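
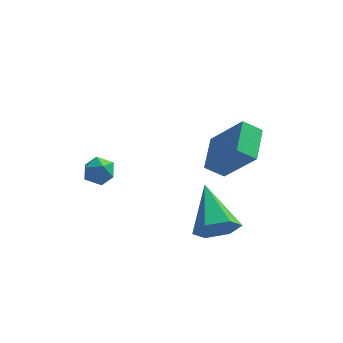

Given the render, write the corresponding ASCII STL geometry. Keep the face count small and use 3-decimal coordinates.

solid 
facet normal -0.825 0.229 -0.517
outer loop
vertex -3.952 -2.099 1.872
vertex -4.248 -2.661 2.095
vertex -4.307 -2.089 2.443
endloop
endfacet
facet normal -0.479 0.820 -0.312
outer loop
vertex -3.952 -2.099 1.872
vertex -4.307 -2.089 2.443
vertex -3.721 -1.761 2.406
endloop
endfacet
facet normal 0.183 0.793 -0.581
outer loop
vertex -3.952 -2.099 1.872
vertex -3.721 -1.761 2.406
vertex -3.299 -2.131 2.034
endloop
endfacet
facet normal 0.245 0.185 -0.952
outer loop
vertex -3.952 -2.099 1.872
vertex -3.299 -2.131 2.034
vertex -3.625 -2.687 1.842
endloop
endfacet
facet normal -0.377 -0.163 -0.912
outer loop
vertex -3.952 -2.099 1.872
vertex -3.625 -2.687 1.842
vertex -4.248 -2.661 2.095
endloop
endfacet
facet normal -0.429 0.811 0.398
outer loop
vertex -3.721 -1.761 2.406
vertex -4.307 -2.089 2.443
vertex -3.875 -2.113 2.958
endloop
endfacet
facet normal -0.987 -0.143 0.067
outer loop
vertex -4.307 -2.089 2.443
vertex -4.248 -2.661 2.095
vertex -4.201 -2.669 2.766
endloop
endfacet
facet normal -0.264 -0.778 -0.570
outer loop
vertex -4.248 -2.661 2.095
vertex -3.625 -2.687 1.842
vertex -3.779 -3.039 2.394
endloop
endfacet
facet normal 0.743 -0.217 -0.633
outer loop
vertex -3.625 -2.687 1.842
vertex -3.299 -2.131 2.034
vertex -3.193 -2.711 2.357
endloop
endfacet
facet normal 0.641 0.767 -0.036
outer loop
vertex -3.299 -2.131 2.034
vertex -3.721 -1.761 2.406
vertex -3.252 -2.139 2.705
endloop
endfacet
facet normal -0.245 -0.185 0.952
outer loop
vertex -3.548 -2.701 2.928
vertex -3.875 -2.113 2.958
vertex -4.201 -2.669 2.766
endloop
endfacet
facet normal -0.183 -0.793 0.581
outer loop
vertex -3.548 -2.701 2.928
vertex -4.201 -2.669 2.766
vertex -3.779 -3.039 2.394
endloop
endfacet
facet normal 0.479 -0.820 0.312
outer loop
vertex -3.548 -2.701 2.928
vertex -3.779 -3.039 2.394
vertex -3.193 -2.711 2.357
endloop
endfacet
facet normal 0.825 -0.229 0.517
outer loop
vertex -3.548 -2.701 2.928
vertex -3.193 -2.711 2.357
vertex -3.252 -2.139 2.705
endloop
endfacet
facet normal 0.377 0.163 0.912
outer loop
vertex -3.548 -2.701 2.928
vertex -3.252 -2.139 2.705
vertex -3.875 -2.113 2.958
endloop
endfacet
facet normal -0.743 0.217 0.633
outer loop
vertex -4.201 -2.669 2.766
vertex -3.875 -2.113 2.958
vertex -4.307 -2.089 2.443
endloop
endfacet
facet normal -0.641 -0.767 0.036
outer loop
vertex -3.779 -3.039 2.394
vertex -4.201 -2.669 2.766
vertex -4.248 -2.661 2.095
endloop
endfacet
facet normal 0.429 -0.811 -0.398
outer loop
vertex -3.193 -2.711 2.357
vertex -3.779 -3.039 2.394
vertex -3.625 -2.687 1.842
endloop
endfacet
facet normal 0.987 0.143 -0.067
outer loop
vertex -3.252 -2.139 2.705
vertex -3.193 -2.711 2.357
vertex -3.299 -2.131 2.034
endloop
endfacet
facet normal 0.264 0.778 0.570
outer loop
vertex -3.875 -2.113 2.958
vertex -3.252 -2.139 2.705
vertex -3.721 -1.761 2.406
endloop
endfacet
facet normal 0.293 -0.836 -0.464
outer loop
vertex 0.991 -1.825 -1.329
vertex 0.57 -2.341 -0.666
vertex 0.093 -2.082 -1.434
endloop
endfacet
facet normal -0.134 0.739 -0.661
outer loop
vertex 0.991 -1.825 -1.329
vertex 0.093 -2.082 -1.434
vertex -0.07 -0.519 0.346
endloop
endfacet
facet normal 0.293 -0.836 -0.464
outer loop
vertex 0.093 -2.082 -1.434
vertex 0.57 -2.341 -0.666
vertex -0.328 -2.598 -0.77
endloop
endfacet
facet normal -0.894 0.293 -0.339
outer loop
vertex 0.093 -2.082 -1.434
vertex -0.328 -2.598 -0.77
vertex -0.07 -0.519 0.346
endloop
endfacet
facet normal 0.293 -0.836 -0.464
outer loop
vertex -0.328 -2.598 -0.77
vertex 0.57 -2.341 -0.666
vertex 0.148 -2.857 -0.003
endloop
endfacet
facet normal -0.862 -0.153 0.483
outer loop
vertex -0.328 -2.598 -0.77
vertex 0.148 -2.857 -0.003
vertex -0.07 -0.519 0.346
endloop
endfacet
facet normal 0.293 -0.836 -0.464
outer loop
vertex 0.148 -2.857 -0.003
vertex 0.57 -2.341 -0.666
vertex 1.046 -2.6 0.102
endloop
endfacet
facet normal -0.071 -0.154 0.986
outer loop
vertex 0.148 -2.857 -0.003
vertex 1.046 -2.6 0.102
vertex -0.07 -0.519 0.346
endloop
endfacet
facet normal 0.293 -0.836 -0.464
outer loop
vertex 1.046 -2.6 0.102
vertex 0.57 -2.341 -0.666
vertex 1.468 -2.084 -0.561
endloop
endfacet
facet normal 0.688 0.291 0.665
outer loop
vertex 1.046 -2.6 0.102
vertex 1.468 -2.084 -0.561
vertex -0.07 -0.519 0.346
endloop
endfacet
facet normal 0.293 -0.836 -0.464
outer loop
vertex 1.468 -2.084 -0.561
vertex 0.57 -2.341 -0.666
vertex 0.991 -1.825 -1.329
endloop
endfacet
facet normal 0.656 0.737 -0.159
outer loop
vertex 1.468 -2.084 -0.561
vertex 0.991 -1.825 -1.329
vertex -0.07 -0.519 0.346
endloop
endfacet
facet normal -0.802 -0.119 0.586
outer loop
vertex 1.0 1.022 1.214
vertex 1.108 2.591 1.68
vertex -0.278 1.595 -0.418
endloop
endfacet
facet normal -0.066 -0.956 -0.284
outer loop
vertex 0.492 1.709 -0.98
vertex 1.0 1.022 1.214
vertex -0.278 1.595 -0.418
endloop
endfacet
facet normal -0.802 -0.118 0.586
outer loop
vertex -0.278 1.595 -0.418
vertex 1.108 2.591 1.68
vertex -0.169 3.164 0.048
endloop
endfacet
facet normal -0.594 0.267 -0.759
outer loop
vertex -0.169 3.164 0.048
vertex 0.492 1.709 -0.98
vertex -0.278 1.595 -0.418
endloop
endfacet
facet normal 0.594 -0.266 0.759
outer loop
vertex 1.0 1.022 1.214
vertex 1.878 2.705 1.118
vertex 1.108 2.591 1.68
endloop
endfacet
facet normal -0.066 -0.956 -0.284
outer loop
vertex 1.769 1.136 0.652
vertex 1.0 1.022 1.214
vertex 0.492 1.709 -0.98
endloop
endfacet
facet normal 0.594 -0.267 0.759
outer loop
vertex 1.769 1.136 0.652
vertex 1.878 2.705 1.118
vertex 1.0 1.022 1.214
endloop
endfacet
facet normal 0.066 0.956 0.284
outer loop
vertex 1.108 2.591 1.68
vertex 1.878 2.705 1.118
vertex -0.169 3.164 0.048
endloop
endfacet
facet normal -0.594 0.266 -0.759
outer loop
vertex 0.6 3.278 -0.514
vertex 0.492 1.709 -0.98
vertex -0.169 3.164 0.048
endloop
endfacet
facet normal 0.066 0.956 0.284
outer loop
vertex -0.169 3.164 0.048
vertex 1.878 2.705 1.118
vertex 0.6 3.278 -0.514
endloop
endfacet
facet normal 0.802 0.119 -0.586
outer loop
vertex 0.6 3.278 -0.514
vertex 1.769 1.136 0.652
vertex 0.492 1.709 -0.98
endloop
endfacet
facet normal 0.802 0.118 -0.586
outer loop
vertex 1.878 2.705 1.118
vertex 1.769 1.136 0.652
vertex 0.6 3.278 -0.514
endloop
endfacet

endsolid


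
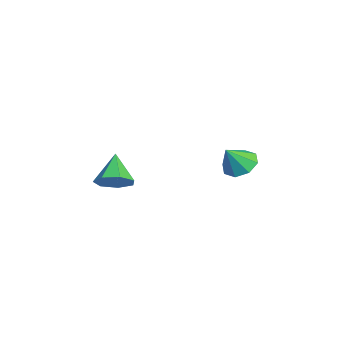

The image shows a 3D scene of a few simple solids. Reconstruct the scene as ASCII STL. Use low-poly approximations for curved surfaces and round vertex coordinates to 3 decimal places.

solid 
facet normal -0.349 0.497 -0.795
outer loop
vertex 1.011 2.301 0.565
vertex 0.574 1.623 0.333
vertex 0.42 2.291 0.818
endloop
endfacet
facet normal 0.336 0.491 0.804
outer loop
vertex 1.011 2.301 0.565
vertex 0.42 2.291 0.818
vertex 1.026 0.977 1.367
endloop
endfacet
facet normal -0.347 0.497 -0.795
outer loop
vertex 0.42 2.291 0.818
vertex 0.574 1.623 0.333
vertex -0.081 1.89 0.786
endloop
endfacet
facet normal -0.270 0.263 0.926
outer loop
vertex 0.42 2.291 0.818
vertex -0.081 1.89 0.786
vertex 1.026 0.977 1.367
endloop
endfacet
facet normal -0.348 0.496 -0.795
outer loop
vertex -0.081 1.89 0.786
vertex 0.574 1.623 0.333
vertex -0.198 1.332 0.489
endloop
endfacet
facet normal -0.612 -0.268 0.744
outer loop
vertex -0.081 1.89 0.786
vertex -0.198 1.332 0.489
vertex 1.026 0.977 1.367
endloop
endfacet
facet normal -0.348 0.496 -0.796
outer loop
vertex -0.198 1.332 0.489
vertex 0.574 1.623 0.333
vertex 0.136 0.944 0.101
endloop
endfacet
facet normal -0.492 -0.790 0.366
outer loop
vertex -0.198 1.332 0.489
vertex 0.136 0.944 0.101
vertex 1.026 0.977 1.367
endloop
endfacet
facet normal -0.348 0.496 -0.795
outer loop
vertex 0.136 0.944 0.101
vertex 0.574 1.623 0.333
vertex 0.728 0.954 -0.152
endloop
endfacet
facet normal 0.022 -1.000 0.011
outer loop
vertex 0.136 0.944 0.101
vertex 0.728 0.954 -0.152
vertex 1.026 0.977 1.367
endloop
endfacet
facet normal -0.347 0.497 -0.795
outer loop
vertex 0.728 0.954 -0.152
vertex 0.574 1.623 0.333
vertex 1.229 1.355 -0.12
endloop
endfacet
facet normal 0.625 -0.772 -0.111
outer loop
vertex 0.728 0.954 -0.152
vertex 1.229 1.355 -0.12
vertex 1.026 0.977 1.367
endloop
endfacet
facet normal -0.347 0.496 -0.796
outer loop
vertex 1.229 1.355 -0.12
vertex 0.574 1.623 0.333
vertex 1.346 1.913 0.177
endloop
endfacet
facet normal 0.968 -0.241 0.071
outer loop
vertex 1.229 1.355 -0.12
vertex 1.346 1.913 0.177
vertex 1.026 0.977 1.367
endloop
endfacet
facet normal -0.347 0.496 -0.796
outer loop
vertex 1.346 1.913 0.177
vertex 0.574 1.623 0.333
vertex 1.011 2.301 0.565
endloop
endfacet
facet normal 0.847 0.282 0.450
outer loop
vertex 1.346 1.913 0.177
vertex 1.011 2.301 0.565
vertex 1.026 0.977 1.367
endloop
endfacet
facet normal 0.709 -0.062 -0.703
outer loop
vertex 3.24 -4.121 1.032
vertex 2.786 -3.608 0.529
vertex 3.375 -3.399 1.105
endloop
endfacet
facet normal 0.294 -0.150 0.944
outer loop
vertex 3.24 -4.121 1.032
vertex 3.375 -3.399 1.105
vertex 1.694 -3.512 1.611
endloop
endfacet
facet normal 0.709 -0.063 -0.702
outer loop
vertex 3.375 -3.399 1.105
vertex 2.786 -3.608 0.529
vertex 3.067 -2.835 0.743
endloop
endfacet
facet normal 0.193 0.602 0.775
outer loop
vertex 3.375 -3.399 1.105
vertex 3.067 -2.835 0.743
vertex 1.694 -3.512 1.611
endloop
endfacet
facet normal 0.708 -0.063 -0.703
outer loop
vertex 3.067 -2.835 0.743
vertex 2.786 -3.608 0.529
vertex 2.547 -2.853 0.221
endloop
endfacet
facet normal -0.291 0.921 0.258
outer loop
vertex 3.067 -2.835 0.743
vertex 2.547 -2.853 0.221
vertex 1.694 -3.512 1.611
endloop
endfacet
facet normal 0.709 -0.062 -0.703
outer loop
vertex 2.547 -2.853 0.221
vertex 2.786 -3.608 0.529
vertex 2.207 -3.44 -0.07
endloop
endfacet
facet normal -0.794 0.568 -0.218
outer loop
vertex 2.547 -2.853 0.221
vertex 2.207 -3.44 -0.07
vertex 1.694 -3.512 1.611
endloop
endfacet
facet normal 0.709 -0.062 -0.703
outer loop
vertex 2.207 -3.44 -0.07
vertex 2.786 -3.608 0.529
vertex 2.303 -4.153 0.09
endloop
endfacet
facet normal -0.936 -0.192 -0.294
outer loop
vertex 2.207 -3.44 -0.07
vertex 2.303 -4.153 0.09
vertex 1.694 -3.512 1.611
endloop
endfacet
facet normal 0.709 -0.063 -0.702
outer loop
vertex 2.303 -4.153 0.09
vertex 2.786 -3.608 0.529
vertex 2.762 -4.456 0.581
endloop
endfacet
facet normal -0.612 -0.786 0.087
outer loop
vertex 2.303 -4.153 0.09
vertex 2.762 -4.456 0.581
vertex 1.694 -3.512 1.611
endloop
endfacet
facet normal 0.708 -0.063 -0.703
outer loop
vertex 2.762 -4.456 0.581
vertex 2.786 -3.608 0.529
vertex 3.24 -4.121 1.032
endloop
endfacet
facet normal -0.064 -0.768 0.638
outer loop
vertex 2.762 -4.456 0.581
vertex 3.24 -4.121 1.032
vertex 1.694 -3.512 1.611
endloop
endfacet

endsolid


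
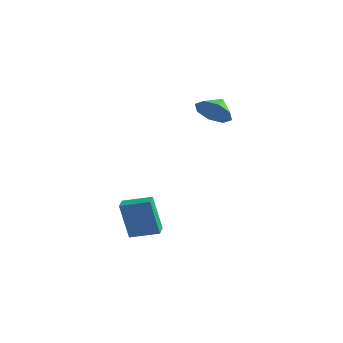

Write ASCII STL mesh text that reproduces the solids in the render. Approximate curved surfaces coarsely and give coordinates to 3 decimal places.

solid 
facet normal 0.359 -0.803 -0.475
outer loop
vertex -1.912 2.502 3.785
vertex -2.567 2.696 2.962
vertex -1.571 2.988 3.221
endloop
endfacet
facet normal 0.392 0.566 0.725
outer loop
vertex -1.912 2.502 3.785
vertex -1.571 2.988 3.221
vertex -2.973 3.604 3.498
endloop
endfacet
facet normal 0.359 -0.803 -0.475
outer loop
vertex -1.571 2.988 3.221
vertex -2.567 2.696 2.962
vertex -1.814 3.303 2.505
endloop
endfacet
facet normal 0.430 0.871 0.237
outer loop
vertex -1.571 2.988 3.221
vertex -1.814 3.303 2.505
vertex -2.973 3.604 3.498
endloop
endfacet
facet normal 0.360 -0.803 -0.475
outer loop
vertex -1.814 3.303 2.505
vertex -2.567 2.696 2.962
vertex -2.498 3.262 2.056
endloop
endfacet
facet normal 0.077 0.976 -0.206
outer loop
vertex -1.814 3.303 2.505
vertex -2.498 3.262 2.056
vertex -2.973 3.604 3.498
endloop
endfacet
facet normal 0.359 -0.804 -0.475
outer loop
vertex -2.498 3.262 2.056
vertex -2.567 2.696 2.962
vertex -3.222 2.89 2.138
endloop
endfacet
facet normal -0.460 0.818 -0.345
outer loop
vertex -2.498 3.262 2.056
vertex -3.222 2.89 2.138
vertex -2.973 3.604 3.498
endloop
endfacet
facet normal 0.359 -0.803 -0.475
outer loop
vertex -3.222 2.89 2.138
vertex -2.567 2.696 2.962
vertex -3.563 2.404 2.702
endloop
endfacet
facet normal -0.865 0.491 -0.100
outer loop
vertex -3.222 2.89 2.138
vertex -3.563 2.404 2.702
vertex -2.973 3.604 3.498
endloop
endfacet
facet normal 0.359 -0.803 -0.475
outer loop
vertex -3.563 2.404 2.702
vertex -2.567 2.696 2.962
vertex -3.321 2.089 3.418
endloop
endfacet
facet normal -0.903 0.187 0.387
outer loop
vertex -3.563 2.404 2.702
vertex -3.321 2.089 3.418
vertex -2.973 3.604 3.498
endloop
endfacet
facet normal 0.360 -0.803 -0.475
outer loop
vertex -3.321 2.089 3.418
vertex -2.567 2.696 2.962
vertex -2.637 2.13 3.867
endloop
endfacet
facet normal -0.550 0.083 0.831
outer loop
vertex -3.321 2.089 3.418
vertex -2.637 2.13 3.867
vertex -2.973 3.604 3.498
endloop
endfacet
facet normal 0.359 -0.804 -0.475
outer loop
vertex -2.637 2.13 3.867
vertex -2.567 2.696 2.962
vertex -1.912 2.502 3.785
endloop
endfacet
facet normal -0.013 0.240 0.971
outer loop
vertex -2.637 2.13 3.867
vertex -1.912 2.502 3.785
vertex -2.973 3.604 3.498
endloop
endfacet
facet normal -0.714 0.694 -0.092
outer loop
vertex -3.772 -2.155 -2.514
vertex -2.709 -1.01 -2.128
vertex -3.265 -1.913 -4.631
endloop
endfacet
facet normal -0.661 -0.711 -0.240
outer loop
vertex -2.651 -2.51 -4.552
vertex -3.772 -2.155 -2.514
vertex -3.265 -1.913 -4.631
endloop
endfacet
facet normal -0.714 0.694 -0.092
outer loop
vertex -3.265 -1.913 -4.631
vertex -2.709 -1.01 -2.128
vertex -2.202 -0.768 -4.245
endloop
endfacet
facet normal 0.232 0.111 -0.966
outer loop
vertex -2.202 -0.768 -4.245
vertex -2.651 -2.51 -4.552
vertex -3.265 -1.913 -4.631
endloop
endfacet
facet normal -0.232 -0.111 0.966
outer loop
vertex -3.772 -2.155 -2.514
vertex -2.095 -1.607 -2.049
vertex -2.709 -1.01 -2.128
endloop
endfacet
facet normal -0.661 -0.711 -0.240
outer loop
vertex -3.158 -2.752 -2.435
vertex -3.772 -2.155 -2.514
vertex -2.651 -2.51 -4.552
endloop
endfacet
facet normal -0.232 -0.111 0.966
outer loop
vertex -3.158 -2.752 -2.435
vertex -2.095 -1.607 -2.049
vertex -3.772 -2.155 -2.514
endloop
endfacet
facet normal 0.661 0.711 0.240
outer loop
vertex -2.709 -1.01 -2.128
vertex -2.095 -1.607 -2.049
vertex -2.202 -0.768 -4.245
endloop
endfacet
facet normal 0.232 0.111 -0.966
outer loop
vertex -1.588 -1.365 -4.166
vertex -2.651 -2.51 -4.552
vertex -2.202 -0.768 -4.245
endloop
endfacet
facet normal 0.661 0.711 0.240
outer loop
vertex -2.202 -0.768 -4.245
vertex -2.095 -1.607 -2.049
vertex -1.588 -1.365 -4.166
endloop
endfacet
facet normal 0.714 -0.694 0.092
outer loop
vertex -1.588 -1.365 -4.166
vertex -3.158 -2.752 -2.435
vertex -2.651 -2.51 -4.552
endloop
endfacet
facet normal 0.714 -0.694 0.092
outer loop
vertex -2.095 -1.607 -2.049
vertex -3.158 -2.752 -2.435
vertex -1.588 -1.365 -4.166
endloop
endfacet

endsolid


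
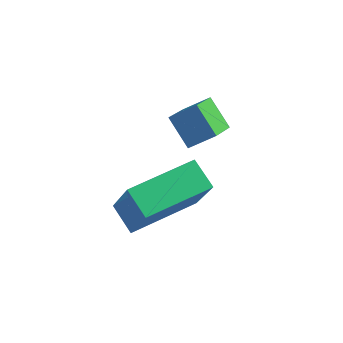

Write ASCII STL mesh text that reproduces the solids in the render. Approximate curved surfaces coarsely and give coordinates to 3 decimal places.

solid 
facet normal -0.526 -0.846 -0.086
outer loop
vertex 2.238 -4.301 2.694
vertex 1.483 -3.883 3.199
vertex 1.421 -3.611 0.899
endloop
endfacet
facet normal 0.755 -0.419 -0.505
outer loop
vertex 2.537 -1.817 1.081
vertex 2.238 -4.301 2.694
vertex 1.421 -3.611 0.899
endloop
endfacet
facet normal -0.527 -0.846 -0.086
outer loop
vertex 1.421 -3.611 0.899
vertex 1.483 -3.883 3.199
vertex 0.666 -3.192 1.403
endloop
endfacet
facet normal -0.390 0.330 -0.859
outer loop
vertex 0.666 -3.192 1.403
vertex 2.537 -1.817 1.081
vertex 1.421 -3.611 0.899
endloop
endfacet
facet normal 0.391 -0.331 0.859
outer loop
vertex 2.238 -4.301 2.694
vertex 2.599 -2.089 3.381
vertex 1.483 -3.883 3.199
endloop
endfacet
facet normal 0.755 -0.419 -0.505
outer loop
vertex 3.354 -2.508 2.877
vertex 2.238 -4.301 2.694
vertex 2.537 -1.817 1.081
endloop
endfacet
facet normal 0.390 -0.331 0.859
outer loop
vertex 3.354 -2.508 2.877
vertex 2.599 -2.089 3.381
vertex 2.238 -4.301 2.694
endloop
endfacet
facet normal -0.755 0.419 0.505
outer loop
vertex 1.483 -3.883 3.199
vertex 2.599 -2.089 3.381
vertex 0.666 -3.192 1.403
endloop
endfacet
facet normal -0.391 0.331 -0.859
outer loop
vertex 1.782 -1.399 1.586
vertex 2.537 -1.817 1.081
vertex 0.666 -3.192 1.403
endloop
endfacet
facet normal -0.755 0.419 0.505
outer loop
vertex 0.666 -3.192 1.403
vertex 2.599 -2.089 3.381
vertex 1.782 -1.399 1.586
endloop
endfacet
facet normal 0.526 0.846 0.086
outer loop
vertex 1.782 -1.399 1.586
vertex 3.354 -2.508 2.877
vertex 2.537 -1.817 1.081
endloop
endfacet
facet normal 0.527 0.846 0.086
outer loop
vertex 2.599 -2.089 3.381
vertex 3.354 -2.508 2.877
vertex 1.782 -1.399 1.586
endloop
endfacet
facet normal -0.723 -0.410 -0.557
outer loop
vertex 1.412 -1.262 4.017
vertex 1.295 -0.111 3.321
vertex 2.18 -1.626 3.288
endloop
endfacet
facet normal 0.086 -0.852 0.516
outer loop
vertex 2.845 -1.249 3.799
vertex 1.412 -1.262 4.017
vertex 2.18 -1.626 3.288
endloop
endfacet
facet normal -0.723 -0.410 -0.556
outer loop
vertex 2.18 -1.626 3.288
vertex 1.295 -0.111 3.321
vertex 2.063 -0.475 2.591
endloop
endfacet
facet normal 0.685 -0.325 -0.652
outer loop
vertex 2.063 -0.475 2.591
vertex 2.845 -1.249 3.799
vertex 2.18 -1.626 3.288
endloop
endfacet
facet normal -0.685 0.325 0.652
outer loop
vertex 1.412 -1.262 4.017
vertex 1.96 0.266 3.832
vertex 1.295 -0.111 3.321
endloop
endfacet
facet normal 0.086 -0.852 0.516
outer loop
vertex 2.077 -0.885 4.529
vertex 1.412 -1.262 4.017
vertex 2.845 -1.249 3.799
endloop
endfacet
facet normal -0.686 0.325 0.651
outer loop
vertex 2.077 -0.885 4.529
vertex 1.96 0.266 3.832
vertex 1.412 -1.262 4.017
endloop
endfacet
facet normal -0.087 0.852 -0.516
outer loop
vertex 1.295 -0.111 3.321
vertex 1.96 0.266 3.832
vertex 2.063 -0.475 2.591
endloop
endfacet
facet normal 0.686 -0.324 -0.652
outer loop
vertex 2.728 -0.098 3.103
vertex 2.845 -1.249 3.799
vertex 2.063 -0.475 2.591
endloop
endfacet
facet normal -0.086 0.852 -0.516
outer loop
vertex 2.063 -0.475 2.591
vertex 1.96 0.266 3.832
vertex 2.728 -0.098 3.103
endloop
endfacet
facet normal 0.723 0.410 0.556
outer loop
vertex 2.728 -0.098 3.103
vertex 2.077 -0.885 4.529
vertex 2.845 -1.249 3.799
endloop
endfacet
facet normal 0.723 0.410 0.556
outer loop
vertex 1.96 0.266 3.832
vertex 2.077 -0.885 4.529
vertex 2.728 -0.098 3.103
endloop
endfacet

endsolid


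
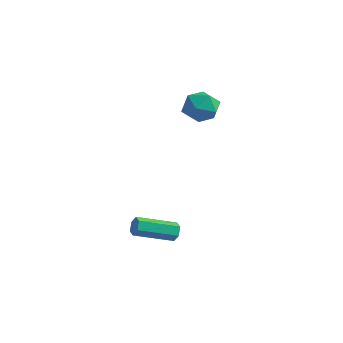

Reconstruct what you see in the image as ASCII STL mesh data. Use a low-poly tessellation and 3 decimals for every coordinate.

solid 
facet normal -0.750 0.023 0.662
outer loop
vertex 0.692 2.494 2.276
vertex 1.258 2.04 2.933
vertex 1.248 3.017 2.888
endloop
endfacet
facet normal -0.785 0.580 0.217
outer loop
vertex 0.692 2.494 2.276
vertex 1.248 3.017 2.888
vertex 1.179 3.276 1.948
endloop
endfacet
facet normal -0.831 0.329 -0.449
outer loop
vertex 0.692 2.494 2.276
vertex 1.179 3.276 1.948
vertex 1.146 2.459 1.411
endloop
endfacet
facet normal -0.824 -0.385 -0.417
outer loop
vertex 0.692 2.494 2.276
vertex 1.146 2.459 1.411
vertex 1.195 1.695 2.02
endloop
endfacet
facet normal -0.773 -0.573 0.270
outer loop
vertex 0.692 2.494 2.276
vertex 1.195 1.695 2.02
vertex 1.258 2.04 2.933
endloop
endfacet
facet normal -0.174 0.946 0.273
outer loop
vertex 1.179 3.276 1.948
vertex 1.248 3.017 2.888
vertex 2.045 3.305 2.4
endloop
endfacet
facet normal -0.117 0.045 0.992
outer loop
vertex 1.248 3.017 2.888
vertex 1.258 2.04 2.933
vertex 2.094 2.541 3.009
endloop
endfacet
facet normal -0.156 -0.920 0.359
outer loop
vertex 1.258 2.04 2.933
vertex 1.195 1.695 2.02
vertex 2.061 1.724 2.472
endloop
endfacet
facet normal -0.238 -0.615 -0.752
outer loop
vertex 1.195 1.695 2.02
vertex 1.146 2.459 1.411
vertex 1.992 1.983 1.532
endloop
endfacet
facet normal -0.250 0.539 -0.804
outer loop
vertex 1.146 2.459 1.411
vertex 1.179 3.276 1.948
vertex 1.982 2.96 1.487
endloop
endfacet
facet normal 0.824 0.385 0.417
outer loop
vertex 2.548 2.506 2.144
vertex 2.045 3.305 2.4
vertex 2.094 2.541 3.009
endloop
endfacet
facet normal 0.831 -0.329 0.449
outer loop
vertex 2.548 2.506 2.144
vertex 2.094 2.541 3.009
vertex 2.061 1.724 2.472
endloop
endfacet
facet normal 0.785 -0.580 -0.217
outer loop
vertex 2.548 2.506 2.144
vertex 2.061 1.724 2.472
vertex 1.992 1.983 1.532
endloop
endfacet
facet normal 0.750 -0.023 -0.662
outer loop
vertex 2.548 2.506 2.144
vertex 1.992 1.983 1.532
vertex 1.982 2.96 1.487
endloop
endfacet
facet normal 0.773 0.573 -0.270
outer loop
vertex 2.548 2.506 2.144
vertex 1.982 2.96 1.487
vertex 2.045 3.305 2.4
endloop
endfacet
facet normal 0.238 0.615 0.752
outer loop
vertex 2.094 2.541 3.009
vertex 2.045 3.305 2.4
vertex 1.248 3.017 2.888
endloop
endfacet
facet normal 0.250 -0.539 0.804
outer loop
vertex 2.061 1.724 2.472
vertex 2.094 2.541 3.009
vertex 1.258 2.04 2.933
endloop
endfacet
facet normal 0.174 -0.946 -0.273
outer loop
vertex 1.992 1.983 1.532
vertex 2.061 1.724 2.472
vertex 1.195 1.695 2.02
endloop
endfacet
facet normal 0.117 -0.045 -0.992
outer loop
vertex 1.982 2.96 1.487
vertex 1.992 1.983 1.532
vertex 1.146 2.459 1.411
endloop
endfacet
facet normal 0.156 0.920 -0.359
outer loop
vertex 2.045 3.305 2.4
vertex 1.982 2.96 1.487
vertex 1.179 3.276 1.948
endloop
endfacet
facet normal 0.472 0.826 -0.309
outer loop
vertex 3.459 -1.019 -4.329
vertex 3.306 -0.774 -3.908
vertex 3.749 -1.028 -3.91
endloop
endfacet
facet normal 0.673 -0.565 -0.478
outer loop
vertex 3.459 -1.019 -4.329
vertex 3.749 -1.028 -3.91
vertex 2.546 -2.611 -3.732
endloop
endfacet
facet normal 0.673 -0.565 -0.478
outer loop
vertex 2.546 -2.611 -3.732
vertex 3.749 -1.028 -3.91
vertex 2.836 -2.62 -3.313
endloop
endfacet
facet normal -0.473 -0.825 0.310
outer loop
vertex 2.546 -2.611 -3.732
vertex 2.836 -2.62 -3.313
vertex 2.394 -2.366 -3.312
endloop
endfacet
facet normal 0.472 0.825 -0.310
outer loop
vertex 3.749 -1.028 -3.91
vertex 3.306 -0.774 -3.908
vertex 3.597 -0.783 -3.489
endloop
endfacet
facet normal 0.829 -0.298 0.473
outer loop
vertex 3.749 -1.028 -3.91
vertex 3.597 -0.783 -3.489
vertex 2.836 -2.62 -3.313
endloop
endfacet
facet normal 0.829 -0.298 0.473
outer loop
vertex 2.836 -2.62 -3.313
vertex 3.597 -0.783 -3.489
vertex 2.684 -2.375 -2.892
endloop
endfacet
facet normal -0.473 -0.825 0.309
outer loop
vertex 2.836 -2.62 -3.313
vertex 2.684 -2.375 -2.892
vertex 2.394 -2.366 -3.312
endloop
endfacet
facet normal 0.472 0.825 -0.310
outer loop
vertex 3.597 -0.783 -3.489
vertex 3.306 -0.774 -3.908
vertex 3.154 -0.529 -3.488
endloop
endfacet
facet normal 0.155 0.267 0.951
outer loop
vertex 3.597 -0.783 -3.489
vertex 3.154 -0.529 -3.488
vertex 2.684 -2.375 -2.892
endloop
endfacet
facet normal 0.155 0.267 0.951
outer loop
vertex 2.684 -2.375 -2.892
vertex 3.154 -0.529 -3.488
vertex 2.241 -2.121 -2.891
endloop
endfacet
facet normal -0.473 -0.825 0.309
outer loop
vertex 2.684 -2.375 -2.892
vertex 2.241 -2.121 -2.891
vertex 2.394 -2.366 -3.312
endloop
endfacet
facet normal 0.473 0.825 -0.310
outer loop
vertex 3.154 -0.529 -3.488
vertex 3.306 -0.774 -3.908
vertex 2.864 -0.52 -3.907
endloop
endfacet
facet normal -0.673 0.565 0.478
outer loop
vertex 3.154 -0.529 -3.488
vertex 2.864 -0.52 -3.907
vertex 2.241 -2.121 -2.891
endloop
endfacet
facet normal -0.673 0.565 0.478
outer loop
vertex 2.241 -2.121 -2.891
vertex 2.864 -0.52 -3.907
vertex 1.951 -2.112 -3.31
endloop
endfacet
facet normal -0.472 -0.826 0.309
outer loop
vertex 2.241 -2.121 -2.891
vertex 1.951 -2.112 -3.31
vertex 2.394 -2.366 -3.312
endloop
endfacet
facet normal 0.473 0.825 -0.309
outer loop
vertex 2.864 -0.52 -3.907
vertex 3.306 -0.774 -3.908
vertex 3.016 -0.765 -4.328
endloop
endfacet
facet normal -0.829 0.298 -0.473
outer loop
vertex 2.864 -0.52 -3.907
vertex 3.016 -0.765 -4.328
vertex 1.951 -2.112 -3.31
endloop
endfacet
facet normal -0.829 0.298 -0.473
outer loop
vertex 1.951 -2.112 -3.31
vertex 3.016 -0.765 -4.328
vertex 2.103 -2.357 -3.731
endloop
endfacet
facet normal -0.472 -0.825 0.310
outer loop
vertex 1.951 -2.112 -3.31
vertex 2.103 -2.357 -3.731
vertex 2.394 -2.366 -3.312
endloop
endfacet
facet normal 0.473 0.825 -0.309
outer loop
vertex 3.016 -0.765 -4.328
vertex 3.306 -0.774 -3.908
vertex 3.459 -1.019 -4.329
endloop
endfacet
facet normal -0.155 -0.267 -0.951
outer loop
vertex 3.016 -0.765 -4.328
vertex 3.459 -1.019 -4.329
vertex 2.103 -2.357 -3.731
endloop
endfacet
facet normal -0.155 -0.267 -0.951
outer loop
vertex 2.103 -2.357 -3.731
vertex 3.459 -1.019 -4.329
vertex 2.546 -2.611 -3.732
endloop
endfacet
facet normal -0.472 -0.825 0.310
outer loop
vertex 2.103 -2.357 -3.731
vertex 2.546 -2.611 -3.732
vertex 2.394 -2.366 -3.312
endloop
endfacet

endsolid


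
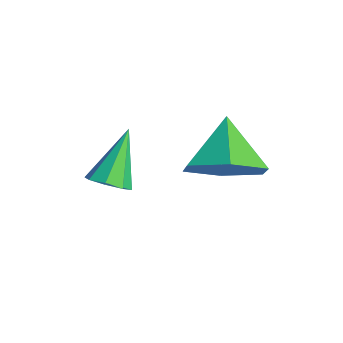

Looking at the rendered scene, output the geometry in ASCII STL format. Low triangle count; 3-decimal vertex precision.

solid 
facet normal 0.429 -0.516 -0.741
outer loop
vertex -1.18 -1.769 -3.907
vertex -1.551 -2.217 -3.81
vertex -1.559 -1.735 -4.15
endloop
endfacet
facet normal 0.179 0.974 -0.142
outer loop
vertex -1.18 -1.769 -3.907
vertex -1.559 -1.735 -4.15
vertex -2.249 -1.383 -2.61
endloop
endfacet
facet normal 0.432 -0.515 -0.740
outer loop
vertex -1.559 -1.735 -4.15
vertex -1.551 -2.217 -3.81
vertex -1.933 -1.984 -4.195
endloop
endfacet
facet normal -0.476 0.786 -0.393
outer loop
vertex -1.559 -1.735 -4.15
vertex -1.933 -1.984 -4.195
vertex -2.249 -1.383 -2.61
endloop
endfacet
facet normal 0.431 -0.517 -0.740
outer loop
vertex -1.933 -1.984 -4.195
vertex -1.551 -2.217 -3.81
vertex -2.084 -2.369 -4.014
endloop
endfacet
facet normal -0.932 0.236 -0.275
outer loop
vertex -1.933 -1.984 -4.195
vertex -2.084 -2.369 -4.014
vertex -2.249 -1.383 -2.61
endloop
endfacet
facet normal 0.431 -0.514 -0.742
outer loop
vertex -2.084 -2.369 -4.014
vertex -1.551 -2.217 -3.81
vertex -1.922 -2.666 -3.714
endloop
endfacet
facet normal -0.922 -0.358 0.143
outer loop
vertex -2.084 -2.369 -4.014
vertex -1.922 -2.666 -3.714
vertex -2.249 -1.383 -2.61
endloop
endfacet
facet normal 0.432 -0.515 -0.740
outer loop
vertex -1.922 -2.666 -3.714
vertex -1.551 -2.217 -3.81
vertex -1.543 -2.699 -3.47
endloop
endfacet
facet normal -0.453 -0.645 0.616
outer loop
vertex -1.922 -2.666 -3.714
vertex -1.543 -2.699 -3.47
vertex -2.249 -1.383 -2.61
endloop
endfacet
facet normal 0.429 -0.516 -0.741
outer loop
vertex -1.543 -2.699 -3.47
vertex -1.551 -2.217 -3.81
vertex -1.169 -2.451 -3.426
endloop
endfacet
facet normal 0.202 -0.458 0.866
outer loop
vertex -1.543 -2.699 -3.47
vertex -1.169 -2.451 -3.426
vertex -2.249 -1.383 -2.61
endloop
endfacet
facet normal 0.430 -0.515 -0.742
outer loop
vertex -1.169 -2.451 -3.426
vertex -1.551 -2.217 -3.81
vertex -1.019 -2.065 -3.607
endloop
endfacet
facet normal 0.658 0.095 0.747
outer loop
vertex -1.169 -2.451 -3.426
vertex -1.019 -2.065 -3.607
vertex -2.249 -1.383 -2.61
endloop
endfacet
facet normal 0.430 -0.516 -0.740
outer loop
vertex -1.019 -2.065 -3.607
vertex -1.551 -2.217 -3.81
vertex -1.18 -1.769 -3.907
endloop
endfacet
facet normal 0.648 0.687 0.330
outer loop
vertex -1.019 -2.065 -3.607
vertex -1.18 -1.769 -3.907
vertex -2.249 -1.383 -2.61
endloop
endfacet
facet normal 0.702 -0.347 -0.622
outer loop
vertex 0.334 1.043 -2.872
vertex -0.36 0.263 -3.219
vertex -0.329 1.237 -3.728
endloop
endfacet
facet normal -0.046 0.966 0.255
outer loop
vertex 0.334 1.043 -2.872
vertex -0.329 1.237 -3.728
vertex -1.44 0.797 -2.261
endloop
endfacet
facet normal 0.702 -0.347 -0.622
outer loop
vertex -0.329 1.237 -3.728
vertex -0.36 0.263 -3.219
vertex -1.022 0.457 -4.075
endloop
endfacet
facet normal -0.651 0.704 -0.282
outer loop
vertex -0.329 1.237 -3.728
vertex -1.022 0.457 -4.075
vertex -1.44 0.797 -2.261
endloop
endfacet
facet normal 0.702 -0.347 -0.622
outer loop
vertex -1.022 0.457 -4.075
vertex -0.36 0.263 -3.219
vertex -1.053 -0.517 -3.566
endloop
endfacet
facet normal -0.975 -0.079 -0.210
outer loop
vertex -1.022 0.457 -4.075
vertex -1.053 -0.517 -3.566
vertex -1.44 0.797 -2.261
endloop
endfacet
facet normal 0.702 -0.347 -0.622
outer loop
vertex -1.053 -0.517 -3.566
vertex -0.36 0.263 -3.219
vertex -0.391 -0.712 -2.71
endloop
endfacet
facet normal -0.693 -0.600 0.399
outer loop
vertex -1.053 -0.517 -3.566
vertex -0.391 -0.712 -2.71
vertex -1.44 0.797 -2.261
endloop
endfacet
facet normal 0.701 -0.347 -0.622
outer loop
vertex -0.391 -0.712 -2.71
vertex -0.36 0.263 -3.219
vertex 0.303 0.068 -2.363
endloop
endfacet
facet normal -0.087 -0.339 0.937
outer loop
vertex -0.391 -0.712 -2.71
vertex 0.303 0.068 -2.363
vertex -1.44 0.797 -2.261
endloop
endfacet
facet normal 0.701 -0.347 -0.622
outer loop
vertex 0.303 0.068 -2.363
vertex -0.36 0.263 -3.219
vertex 0.334 1.043 -2.872
endloop
endfacet
facet normal 0.236 0.444 0.864
outer loop
vertex 0.303 0.068 -2.363
vertex 0.334 1.043 -2.872
vertex -1.44 0.797 -2.261
endloop
endfacet

endsolid


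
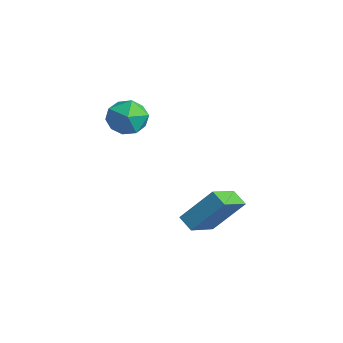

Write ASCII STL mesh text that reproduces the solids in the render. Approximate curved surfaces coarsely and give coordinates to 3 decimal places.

solid 
facet normal -0.419 -0.219 0.881
outer loop
vertex -4.423 -3.855 3.223
vertex -3.723 -4.671 3.353
vertex -3.475 -3.682 3.717
endloop
endfacet
facet normal -0.473 0.478 0.740
outer loop
vertex -4.423 -3.855 3.223
vertex -3.475 -3.682 3.717
vertex -3.855 -2.959 3.007
endloop
endfacet
facet normal -0.825 0.552 0.123
outer loop
vertex -4.423 -3.855 3.223
vertex -3.855 -2.959 3.007
vertex -4.338 -3.501 2.203
endloop
endfacet
facet normal -0.988 -0.100 -0.117
outer loop
vertex -4.423 -3.855 3.223
vertex -4.338 -3.501 2.203
vertex -4.256 -4.559 2.417
endloop
endfacet
facet normal -0.738 -0.577 0.351
outer loop
vertex -4.423 -3.855 3.223
vertex -4.256 -4.559 2.417
vertex -3.723 -4.671 3.353
endloop
endfacet
facet normal 0.186 0.736 0.650
outer loop
vertex -3.855 -2.959 3.007
vertex -3.475 -3.682 3.717
vertex -2.804 -3.221 3.003
endloop
endfacet
facet normal 0.273 -0.392 0.879
outer loop
vertex -3.475 -3.682 3.717
vertex -3.723 -4.671 3.353
vertex -2.722 -4.279 3.217
endloop
endfacet
facet normal -0.242 -0.970 0.022
outer loop
vertex -3.723 -4.671 3.353
vertex -4.256 -4.559 2.417
vertex -3.205 -4.821 2.413
endloop
endfacet
facet normal -0.647 -0.199 -0.736
outer loop
vertex -4.256 -4.559 2.417
vertex -4.338 -3.501 2.203
vertex -3.585 -4.098 1.703
endloop
endfacet
facet normal -0.382 0.856 -0.347
outer loop
vertex -4.338 -3.501 2.203
vertex -3.855 -2.959 3.007
vertex -3.337 -3.109 2.067
endloop
endfacet
facet normal 0.988 0.100 0.117
outer loop
vertex -2.637 -3.925 2.197
vertex -2.804 -3.221 3.003
vertex -2.722 -4.279 3.217
endloop
endfacet
facet normal 0.825 -0.552 -0.123
outer loop
vertex -2.637 -3.925 2.197
vertex -2.722 -4.279 3.217
vertex -3.205 -4.821 2.413
endloop
endfacet
facet normal 0.473 -0.478 -0.740
outer loop
vertex -2.637 -3.925 2.197
vertex -3.205 -4.821 2.413
vertex -3.585 -4.098 1.703
endloop
endfacet
facet normal 0.419 0.219 -0.881
outer loop
vertex -2.637 -3.925 2.197
vertex -3.585 -4.098 1.703
vertex -3.337 -3.109 2.067
endloop
endfacet
facet normal 0.738 0.577 -0.351
outer loop
vertex -2.637 -3.925 2.197
vertex -3.337 -3.109 2.067
vertex -2.804 -3.221 3.003
endloop
endfacet
facet normal 0.647 0.199 0.736
outer loop
vertex -2.722 -4.279 3.217
vertex -2.804 -3.221 3.003
vertex -3.475 -3.682 3.717
endloop
endfacet
facet normal 0.382 -0.856 0.347
outer loop
vertex -3.205 -4.821 2.413
vertex -2.722 -4.279 3.217
vertex -3.723 -4.671 3.353
endloop
endfacet
facet normal -0.186 -0.736 -0.650
outer loop
vertex -3.585 -4.098 1.703
vertex -3.205 -4.821 2.413
vertex -4.256 -4.559 2.417
endloop
endfacet
facet normal -0.273 0.392 -0.879
outer loop
vertex -3.337 -3.109 2.067
vertex -3.585 -4.098 1.703
vertex -4.338 -3.501 2.203
endloop
endfacet
facet normal 0.242 0.970 -0.022
outer loop
vertex -2.804 -3.221 3.003
vertex -3.337 -3.109 2.067
vertex -3.855 -2.959 3.007
endloop
endfacet
facet normal -0.857 -0.161 0.490
outer loop
vertex -0.533 -3.013 -2.16
vertex 0.148 -1.802 -0.571
vertex -1.281 -1.52 -2.978
endloop
endfacet
facet normal -0.323 -0.574 -0.753
outer loop
vertex -0.528 -1.378 -3.409
vertex -0.533 -3.013 -2.16
vertex -1.281 -1.52 -2.978
endloop
endfacet
facet normal -0.857 -0.162 0.490
outer loop
vertex -1.281 -1.52 -2.978
vertex 0.148 -1.802 -0.571
vertex -0.601 -0.309 -1.389
endloop
endfacet
facet normal -0.403 0.803 -0.439
outer loop
vertex -0.601 -0.309 -1.389
vertex -0.528 -1.378 -3.409
vertex -1.281 -1.52 -2.978
endloop
endfacet
facet normal 0.403 -0.803 0.439
outer loop
vertex -0.533 -3.013 -2.16
vertex 0.901 -1.66 -1.002
vertex 0.148 -1.802 -0.571
endloop
endfacet
facet normal -0.322 -0.574 -0.753
outer loop
vertex 0.221 -2.871 -2.591
vertex -0.533 -3.013 -2.16
vertex -0.528 -1.378 -3.409
endloop
endfacet
facet normal 0.403 -0.803 0.440
outer loop
vertex 0.221 -2.871 -2.591
vertex 0.901 -1.66 -1.002
vertex -0.533 -3.013 -2.16
endloop
endfacet
facet normal 0.322 0.574 0.753
outer loop
vertex 0.148 -1.802 -0.571
vertex 0.901 -1.66 -1.002
vertex -0.601 -0.309 -1.389
endloop
endfacet
facet normal -0.402 0.803 -0.440
outer loop
vertex 0.153 -0.167 -1.82
vertex -0.528 -1.378 -3.409
vertex -0.601 -0.309 -1.389
endloop
endfacet
facet normal 0.322 0.574 0.753
outer loop
vertex -0.601 -0.309 -1.389
vertex 0.901 -1.66 -1.002
vertex 0.153 -0.167 -1.82
endloop
endfacet
facet normal 0.857 0.161 -0.490
outer loop
vertex 0.153 -0.167 -1.82
vertex 0.221 -2.871 -2.591
vertex -0.528 -1.378 -3.409
endloop
endfacet
facet normal 0.857 0.161 -0.490
outer loop
vertex 0.901 -1.66 -1.002
vertex 0.221 -2.871 -2.591
vertex 0.153 -0.167 -1.82
endloop
endfacet

endsolid


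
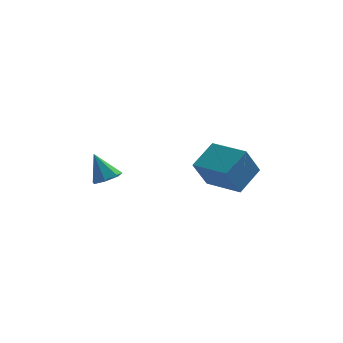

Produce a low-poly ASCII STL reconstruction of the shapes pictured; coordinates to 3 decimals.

solid 
facet normal -0.367 -0.341 0.866
outer loop
vertex 3.162 -2.132 4.451
vertex 1.739 -0.96 4.31
vertex 2.352 -3.209 3.684
endloop
endfacet
facet normal 0.770 -0.633 0.076
outer loop
vertex 2.941 -2.66 2.29
vertex 3.162 -2.132 4.451
vertex 2.352 -3.209 3.684
endloop
endfacet
facet normal -0.367 -0.341 0.866
outer loop
vertex 2.352 -3.209 3.684
vertex 1.739 -0.96 4.31
vertex 0.928 -2.036 3.543
endloop
endfacet
facet normal -0.523 -0.694 -0.494
outer loop
vertex 0.928 -2.036 3.543
vertex 2.941 -2.66 2.29
vertex 2.352 -3.209 3.684
endloop
endfacet
facet normal 0.523 0.694 0.494
outer loop
vertex 3.162 -2.132 4.451
vertex 2.328 -0.411 2.916
vertex 1.739 -0.96 4.31
endloop
endfacet
facet normal 0.769 -0.634 0.076
outer loop
vertex 3.752 -1.584 3.057
vertex 3.162 -2.132 4.451
vertex 2.941 -2.66 2.29
endloop
endfacet
facet normal 0.523 0.694 0.494
outer loop
vertex 3.752 -1.584 3.057
vertex 2.328 -0.411 2.916
vertex 3.162 -2.132 4.451
endloop
endfacet
facet normal -0.770 0.634 -0.076
outer loop
vertex 1.739 -0.96 4.31
vertex 2.328 -0.411 2.916
vertex 0.928 -2.036 3.543
endloop
endfacet
facet normal -0.523 -0.694 -0.494
outer loop
vertex 1.518 -1.488 2.149
vertex 2.941 -2.66 2.29
vertex 0.928 -2.036 3.543
endloop
endfacet
facet normal -0.770 0.634 -0.077
outer loop
vertex 0.928 -2.036 3.543
vertex 2.328 -0.411 2.916
vertex 1.518 -1.488 2.149
endloop
endfacet
facet normal 0.367 0.341 -0.866
outer loop
vertex 1.518 -1.488 2.149
vertex 3.752 -1.584 3.057
vertex 2.941 -2.66 2.29
endloop
endfacet
facet normal 0.367 0.341 -0.866
outer loop
vertex 2.328 -0.411 2.916
vertex 3.752 -1.584 3.057
vertex 1.518 -1.488 2.149
endloop
endfacet
facet normal 0.402 -0.262 -0.877
outer loop
vertex -2.184 -2.194 2.894
vertex -2.67 -1.819 2.559
vertex -2.041 -1.614 2.786
endloop
endfacet
facet normal 0.649 -0.018 0.761
outer loop
vertex -2.184 -2.194 2.894
vertex -2.041 -1.614 2.786
vertex -3.25 -1.441 3.821
endloop
endfacet
facet normal 0.402 -0.262 -0.877
outer loop
vertex -2.041 -1.614 2.786
vertex -2.67 -1.819 2.559
vertex -2.372 -1.188 2.507
endloop
endfacet
facet normal 0.512 0.712 0.480
outer loop
vertex -2.041 -1.614 2.786
vertex -2.372 -1.188 2.507
vertex -3.25 -1.441 3.821
endloop
endfacet
facet normal 0.404 -0.263 -0.876
outer loop
vertex -2.372 -1.188 2.507
vertex -2.67 -1.819 2.559
vertex -2.927 -1.237 2.266
endloop
endfacet
facet normal -0.131 0.986 0.102
outer loop
vertex -2.372 -1.188 2.507
vertex -2.927 -1.237 2.266
vertex -3.25 -1.441 3.821
endloop
endfacet
facet normal 0.403 -0.263 -0.876
outer loop
vertex -2.927 -1.237 2.266
vertex -2.67 -1.819 2.559
vertex -3.289 -1.725 2.246
endloop
endfacet
facet normal -0.798 0.596 -0.088
outer loop
vertex -2.927 -1.237 2.266
vertex -3.289 -1.725 2.246
vertex -3.25 -1.441 3.821
endloop
endfacet
facet normal 0.403 -0.263 -0.877
outer loop
vertex -3.289 -1.725 2.246
vertex -2.67 -1.819 2.559
vertex -3.185 -2.283 2.461
endloop
endfacet
facet normal -0.985 -0.163 0.054
outer loop
vertex -3.289 -1.725 2.246
vertex -3.185 -2.283 2.461
vertex -3.25 -1.441 3.821
endloop
endfacet
facet normal 0.403 -0.263 -0.877
outer loop
vertex -3.185 -2.283 2.461
vertex -2.67 -1.819 2.559
vertex -2.693 -2.492 2.75
endloop
endfacet
facet normal -0.552 -0.720 0.420
outer loop
vertex -3.185 -2.283 2.461
vertex -2.693 -2.492 2.75
vertex -3.25 -1.441 3.821
endloop
endfacet
facet normal 0.402 -0.263 -0.877
outer loop
vertex -2.693 -2.492 2.75
vertex -2.67 -1.819 2.559
vertex -2.184 -2.194 2.894
endloop
endfacet
facet normal 0.176 -0.655 0.735
outer loop
vertex -2.693 -2.492 2.75
vertex -2.184 -2.194 2.894
vertex -3.25 -1.441 3.821
endloop
endfacet

endsolid


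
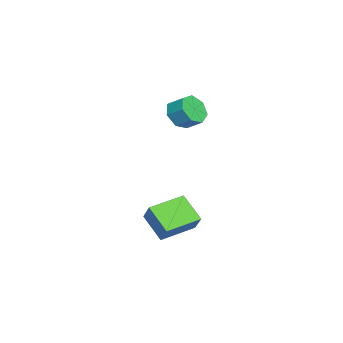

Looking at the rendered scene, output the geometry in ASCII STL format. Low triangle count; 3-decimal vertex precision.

solid 
facet normal -0.297 -0.769 -0.567
outer loop
vertex -0.306 3.286 2.424
vertex -0.616 2.846 3.183
vertex -1.073 3.434 2.625
endloop
endfacet
facet normal -0.088 0.613 -0.785
outer loop
vertex -0.306 3.286 2.424
vertex -1.073 3.434 2.625
vertex 0.005 4.093 3.019
endloop
endfacet
facet normal -0.088 0.613 -0.785
outer loop
vertex 0.005 4.093 3.019
vertex -1.073 3.434 2.625
vertex -0.762 4.241 3.22
endloop
endfacet
facet normal 0.297 0.769 0.566
outer loop
vertex 0.005 4.093 3.019
vertex -0.762 4.241 3.22
vertex -0.304 3.654 3.777
endloop
endfacet
facet normal -0.296 -0.769 -0.567
outer loop
vertex -1.073 3.434 2.625
vertex -0.616 2.846 3.183
vertex -1.496 3.139 3.246
endloop
endfacet
facet normal -0.799 0.525 -0.295
outer loop
vertex -1.073 3.434 2.625
vertex -1.496 3.139 3.246
vertex -0.762 4.241 3.22
endloop
endfacet
facet normal -0.799 0.525 -0.295
outer loop
vertex -0.762 4.241 3.22
vertex -1.496 3.139 3.246
vertex -1.185 3.946 3.841
endloop
endfacet
facet normal 0.296 0.769 0.567
outer loop
vertex -0.762 4.241 3.22
vertex -1.185 3.946 3.841
vertex -0.304 3.654 3.777
endloop
endfacet
facet normal -0.297 -0.769 -0.567
outer loop
vertex -1.496 3.139 3.246
vertex -0.616 2.846 3.183
vertex -1.256 2.624 3.819
endloop
endfacet
facet normal -0.908 0.042 0.418
outer loop
vertex -1.496 3.139 3.246
vertex -1.256 2.624 3.819
vertex -1.185 3.946 3.841
endloop
endfacet
facet normal -0.908 0.042 0.418
outer loop
vertex -1.185 3.946 3.841
vertex -1.256 2.624 3.819
vertex -0.945 3.431 4.414
endloop
endfacet
facet normal 0.296 0.769 0.567
outer loop
vertex -1.185 3.946 3.841
vertex -0.945 3.431 4.414
vertex -0.304 3.654 3.777
endloop
endfacet
facet normal -0.297 -0.769 -0.567
outer loop
vertex -1.256 2.624 3.819
vertex -0.616 2.846 3.183
vertex -0.534 2.276 3.913
endloop
endfacet
facet normal -0.334 -0.473 0.816
outer loop
vertex -1.256 2.624 3.819
vertex -0.534 2.276 3.913
vertex -0.945 3.431 4.414
endloop
endfacet
facet normal -0.333 -0.472 0.816
outer loop
vertex -0.945 3.431 4.414
vertex -0.534 2.276 3.913
vertex -0.222 3.084 4.508
endloop
endfacet
facet normal 0.295 0.769 0.567
outer loop
vertex -0.945 3.431 4.414
vertex -0.222 3.084 4.508
vertex -0.304 3.654 3.777
endloop
endfacet
facet normal -0.296 -0.769 -0.567
outer loop
vertex -0.534 2.276 3.913
vertex -0.616 2.846 3.183
vertex 0.127 2.358 3.457
endloop
endfacet
facet normal 0.492 -0.631 0.599
outer loop
vertex -0.534 2.276 3.913
vertex 0.127 2.358 3.457
vertex -0.222 3.084 4.508
endloop
endfacet
facet normal 0.492 -0.632 0.600
outer loop
vertex -0.222 3.084 4.508
vertex 0.127 2.358 3.457
vertex 0.438 3.165 4.052
endloop
endfacet
facet normal 0.297 0.769 0.566
outer loop
vertex -0.222 3.084 4.508
vertex 0.438 3.165 4.052
vertex -0.304 3.654 3.777
endloop
endfacet
facet normal -0.296 -0.769 -0.567
outer loop
vertex 0.127 2.358 3.457
vertex -0.616 2.846 3.183
vertex 0.228 2.808 2.794
endloop
endfacet
facet normal 0.947 -0.314 -0.069
outer loop
vertex 0.127 2.358 3.457
vertex 0.228 2.808 2.794
vertex 0.438 3.165 4.052
endloop
endfacet
facet normal 0.946 -0.315 -0.068
outer loop
vertex 0.438 3.165 4.052
vertex 0.228 2.808 2.794
vertex 0.54 3.615 3.389
endloop
endfacet
facet normal 0.296 0.768 0.567
outer loop
vertex 0.438 3.165 4.052
vertex 0.54 3.615 3.389
vertex -0.304 3.654 3.777
endloop
endfacet
facet normal -0.296 -0.769 -0.567
outer loop
vertex 0.228 2.808 2.794
vertex -0.616 2.846 3.183
vertex -0.306 3.286 2.424
endloop
endfacet
facet normal 0.688 0.239 -0.685
outer loop
vertex 0.228 2.808 2.794
vertex -0.306 3.286 2.424
vertex 0.54 3.615 3.389
endloop
endfacet
facet normal 0.688 0.240 -0.685
outer loop
vertex 0.54 3.615 3.389
vertex -0.306 3.286 2.424
vertex 0.005 4.093 3.019
endloop
endfacet
facet normal 0.296 0.769 0.566
outer loop
vertex 0.54 3.615 3.389
vertex 0.005 4.093 3.019
vertex -0.304 3.654 3.777
endloop
endfacet
facet normal -0.642 0.752 0.146
outer loop
vertex 1.636 3.422 -1.307
vertex 2.581 4.431 -2.346
vertex 0.927 3.018 -2.344
endloop
endfacet
facet normal -0.546 -0.584 0.601
outer loop
vertex 2.199 1.529 -2.634
vertex 1.636 3.422 -1.307
vertex 0.927 3.018 -2.344
endloop
endfacet
facet normal -0.642 0.752 0.146
outer loop
vertex 0.927 3.018 -2.344
vertex 2.581 4.431 -2.346
vertex 1.872 4.027 -3.383
endloop
endfacet
facet normal -0.537 -0.306 -0.786
outer loop
vertex 1.872 4.027 -3.383
vertex 2.199 1.529 -2.634
vertex 0.927 3.018 -2.344
endloop
endfacet
facet normal 0.537 0.306 0.786
outer loop
vertex 1.636 3.422 -1.307
vertex 3.853 2.942 -2.636
vertex 2.581 4.431 -2.346
endloop
endfacet
facet normal -0.546 -0.584 0.601
outer loop
vertex 2.908 1.933 -1.597
vertex 1.636 3.422 -1.307
vertex 2.199 1.529 -2.634
endloop
endfacet
facet normal 0.537 0.306 0.786
outer loop
vertex 2.908 1.933 -1.597
vertex 3.853 2.942 -2.636
vertex 1.636 3.422 -1.307
endloop
endfacet
facet normal 0.546 0.584 -0.601
outer loop
vertex 2.581 4.431 -2.346
vertex 3.853 2.942 -2.636
vertex 1.872 4.027 -3.383
endloop
endfacet
facet normal -0.537 -0.306 -0.786
outer loop
vertex 3.144 2.538 -3.673
vertex 2.199 1.529 -2.634
vertex 1.872 4.027 -3.383
endloop
endfacet
facet normal 0.546 0.584 -0.601
outer loop
vertex 1.872 4.027 -3.383
vertex 3.853 2.942 -2.636
vertex 3.144 2.538 -3.673
endloop
endfacet
facet normal 0.642 -0.752 -0.146
outer loop
vertex 3.144 2.538 -3.673
vertex 2.908 1.933 -1.597
vertex 2.199 1.529 -2.634
endloop
endfacet
facet normal 0.642 -0.752 -0.146
outer loop
vertex 3.853 2.942 -2.636
vertex 2.908 1.933 -1.597
vertex 3.144 2.538 -3.673
endloop
endfacet

endsolid


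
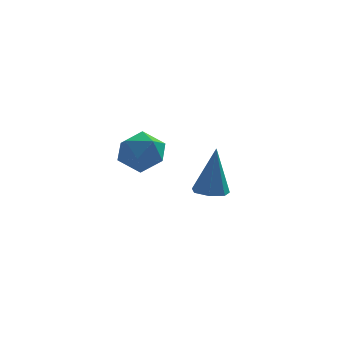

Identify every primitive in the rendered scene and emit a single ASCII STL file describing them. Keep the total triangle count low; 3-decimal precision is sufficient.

solid 
facet normal -0.104 -0.143 -0.984
outer loop
vertex 1.313 0.887 -2.654
vertex 0.932 0.301 -2.529
vertex 0.705 0.97 -2.602
endloop
endfacet
facet normal 0.146 0.979 0.140
outer loop
vertex 1.313 0.887 -2.654
vertex 0.705 0.97 -2.602
vertex 1.148 0.599 -0.471
endloop
endfacet
facet normal -0.103 -0.143 -0.984
outer loop
vertex 0.705 0.97 -2.602
vertex 0.932 0.301 -2.529
vertex 0.267 0.549 -2.495
endloop
endfacet
facet normal -0.636 0.727 0.259
outer loop
vertex 0.705 0.97 -2.602
vertex 0.267 0.549 -2.495
vertex 1.148 0.599 -0.471
endloop
endfacet
facet normal -0.104 -0.143 -0.984
outer loop
vertex 0.267 0.549 -2.495
vertex 0.932 0.301 -2.529
vertex 0.33 -0.059 -2.413
endloop
endfacet
facet normal -0.916 -0.041 0.400
outer loop
vertex 0.267 0.549 -2.495
vertex 0.33 -0.059 -2.413
vertex 1.148 0.599 -0.471
endloop
endfacet
facet normal -0.104 -0.143 -0.984
outer loop
vertex 0.33 -0.059 -2.413
vertex 0.932 0.301 -2.529
vertex 0.846 -0.395 -2.419
endloop
endfacet
facet normal -0.482 -0.748 0.456
outer loop
vertex 0.33 -0.059 -2.413
vertex 0.846 -0.395 -2.419
vertex 1.148 0.599 -0.471
endloop
endfacet
facet normal -0.103 -0.143 -0.984
outer loop
vertex 0.846 -0.395 -2.419
vertex 0.932 0.301 -2.529
vertex 1.427 -0.208 -2.507
endloop
endfacet
facet normal 0.335 -0.859 0.387
outer loop
vertex 0.846 -0.395 -2.419
vertex 1.427 -0.208 -2.507
vertex 1.148 0.599 -0.471
endloop
endfacet
facet normal -0.102 -0.142 -0.985
outer loop
vertex 1.427 -0.208 -2.507
vertex 0.932 0.301 -2.529
vertex 1.634 0.363 -2.611
endloop
endfacet
facet normal 0.925 -0.291 0.242
outer loop
vertex 1.427 -0.208 -2.507
vertex 1.634 0.363 -2.611
vertex 1.148 0.599 -0.471
endloop
endfacet
facet normal -0.102 -0.143 -0.984
outer loop
vertex 1.634 0.363 -2.611
vertex 0.932 0.301 -2.529
vertex 1.313 0.887 -2.654
endloop
endfacet
facet normal 0.840 0.526 0.133
outer loop
vertex 1.634 0.363 -2.611
vertex 1.313 0.887 -2.654
vertex 1.148 0.599 -0.471
endloop
endfacet
facet normal -0.054 -0.122 0.991
outer loop
vertex -1.513 -3.546 2.2
vertex -2.088 -4.274 2.079
vertex -1.163 -4.409 2.113
endloop
endfacet
facet normal 0.577 0.153 0.802
outer loop
vertex -1.513 -3.546 2.2
vertex -1.163 -4.409 2.113
vertex -0.75 -3.69 1.679
endloop
endfacet
facet normal 0.455 0.765 0.456
outer loop
vertex -1.513 -3.546 2.2
vertex -0.75 -3.69 1.679
vertex -1.42 -3.111 1.377
endloop
endfacet
facet normal -0.250 0.867 0.430
outer loop
vertex -1.513 -3.546 2.2
vertex -1.42 -3.111 1.377
vertex -2.247 -3.472 1.624
endloop
endfacet
facet normal -0.565 0.320 0.761
outer loop
vertex -1.513 -3.546 2.2
vertex -2.247 -3.472 1.624
vertex -2.088 -4.274 2.079
endloop
endfacet
facet normal 0.888 -0.300 0.348
outer loop
vertex -0.75 -3.69 1.679
vertex -1.163 -4.409 2.113
vertex -0.853 -4.508 1.236
endloop
endfacet
facet normal -0.133 -0.745 0.653
outer loop
vertex -1.163 -4.409 2.113
vertex -2.088 -4.274 2.079
vertex -1.68 -4.869 1.483
endloop
endfacet
facet normal -0.959 -0.031 0.280
outer loop
vertex -2.088 -4.274 2.079
vertex -2.247 -3.472 1.624
vertex -2.35 -4.29 1.181
endloop
endfacet
facet normal -0.450 0.856 -0.256
outer loop
vertex -2.247 -3.472 1.624
vertex -1.42 -3.111 1.377
vertex -1.937 -3.571 0.747
endloop
endfacet
facet normal 0.692 0.689 -0.214
outer loop
vertex -1.42 -3.111 1.377
vertex -0.75 -3.69 1.679
vertex -1.012 -3.706 0.781
endloop
endfacet
facet normal 0.250 -0.867 -0.430
outer loop
vertex -1.587 -4.434 0.66
vertex -0.853 -4.508 1.236
vertex -1.68 -4.869 1.483
endloop
endfacet
facet normal -0.455 -0.765 -0.456
outer loop
vertex -1.587 -4.434 0.66
vertex -1.68 -4.869 1.483
vertex -2.35 -4.29 1.181
endloop
endfacet
facet normal -0.577 -0.153 -0.802
outer loop
vertex -1.587 -4.434 0.66
vertex -2.35 -4.29 1.181
vertex -1.937 -3.571 0.747
endloop
endfacet
facet normal 0.054 0.122 -0.991
outer loop
vertex -1.587 -4.434 0.66
vertex -1.937 -3.571 0.747
vertex -1.012 -3.706 0.781
endloop
endfacet
facet normal 0.565 -0.320 -0.761
outer loop
vertex -1.587 -4.434 0.66
vertex -1.012 -3.706 0.781
vertex -0.853 -4.508 1.236
endloop
endfacet
facet normal 0.450 -0.856 0.256
outer loop
vertex -1.68 -4.869 1.483
vertex -0.853 -4.508 1.236
vertex -1.163 -4.409 2.113
endloop
endfacet
facet normal -0.692 -0.689 0.214
outer loop
vertex -2.35 -4.29 1.181
vertex -1.68 -4.869 1.483
vertex -2.088 -4.274 2.079
endloop
endfacet
facet normal -0.888 0.300 -0.348
outer loop
vertex -1.937 -3.571 0.747
vertex -2.35 -4.29 1.181
vertex -2.247 -3.472 1.624
endloop
endfacet
facet normal 0.133 0.745 -0.653
outer loop
vertex -1.012 -3.706 0.781
vertex -1.937 -3.571 0.747
vertex -1.42 -3.111 1.377
endloop
endfacet
facet normal 0.959 0.031 -0.280
outer loop
vertex -0.853 -4.508 1.236
vertex -1.012 -3.706 0.781
vertex -0.75 -3.69 1.679
endloop
endfacet

endsolid


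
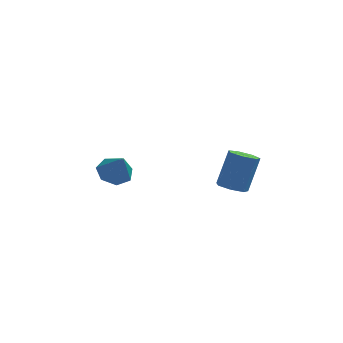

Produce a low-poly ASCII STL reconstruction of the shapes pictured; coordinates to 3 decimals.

solid 
facet normal -0.314 0.405 -0.859
outer loop
vertex -2.337 1.807 1.116
vertex -3.071 1.406 1.195
vertex -2.858 2.168 1.477
endloop
endfacet
facet normal 0.700 0.485 0.525
outer loop
vertex -2.337 1.807 1.116
vertex -2.858 2.168 1.477
vertex -2.629 0.834 2.405
endloop
endfacet
facet normal -0.313 0.405 -0.859
outer loop
vertex -2.858 2.168 1.477
vertex -3.071 1.406 1.195
vertex -3.539 1.955 1.625
endloop
endfacet
facet normal -0.000 0.571 0.821
outer loop
vertex -2.858 2.168 1.477
vertex -3.539 1.955 1.625
vertex -2.629 0.834 2.405
endloop
endfacet
facet normal -0.314 0.405 -0.859
outer loop
vertex -3.539 1.955 1.625
vertex -3.071 1.406 1.195
vertex -3.868 1.329 1.45
endloop
endfacet
facet normal -0.587 0.084 0.805
outer loop
vertex -3.539 1.955 1.625
vertex -3.868 1.329 1.45
vertex -2.629 0.834 2.405
endloop
endfacet
facet normal -0.314 0.406 -0.858
outer loop
vertex -3.868 1.329 1.45
vertex -3.071 1.406 1.195
vertex -3.597 0.761 1.082
endloop
endfacet
facet normal -0.621 -0.613 0.488
outer loop
vertex -3.868 1.329 1.45
vertex -3.597 0.761 1.082
vertex -2.629 0.834 2.405
endloop
endfacet
facet normal -0.314 0.406 -0.858
outer loop
vertex -3.597 0.761 1.082
vertex -3.071 1.406 1.195
vertex -2.93 0.678 0.799
endloop
endfacet
facet normal -0.076 -0.991 0.111
outer loop
vertex -3.597 0.761 1.082
vertex -2.93 0.678 0.799
vertex -2.629 0.834 2.405
endloop
endfacet
facet normal -0.313 0.406 -0.858
outer loop
vertex -2.93 0.678 0.799
vertex -3.071 1.406 1.195
vertex -2.37 1.144 0.815
endloop
endfacet
facet normal 0.640 -0.767 -0.045
outer loop
vertex -2.93 0.678 0.799
vertex -2.37 1.144 0.815
vertex -2.629 0.834 2.405
endloop
endfacet
facet normal -0.314 0.405 -0.859
outer loop
vertex -2.37 1.144 0.815
vertex -3.071 1.406 1.195
vertex -2.337 1.807 1.116
endloop
endfacet
facet normal 0.984 -0.112 0.138
outer loop
vertex -2.37 1.144 0.815
vertex -2.337 1.807 1.116
vertex -2.629 0.834 2.405
endloop
endfacet
facet normal -0.268 -0.390 -0.881
outer loop
vertex 2.37 -1.078 2.019
vertex 2.034 -1.595 2.35
vertex 1.787 -0.971 2.149
endloop
endfacet
facet normal 0.072 0.904 -0.422
outer loop
vertex 2.37 -1.078 2.019
vertex 1.787 -0.971 2.149
vertex 2.843 -0.388 3.579
endloop
endfacet
facet normal 0.071 0.904 -0.421
outer loop
vertex 2.843 -0.388 3.579
vertex 1.787 -0.971 2.149
vertex 2.26 -0.282 3.709
endloop
endfacet
facet normal 0.267 0.390 0.881
outer loop
vertex 2.843 -0.388 3.579
vertex 2.26 -0.282 3.709
vertex 2.506 -0.905 3.91
endloop
endfacet
facet normal -0.267 -0.390 -0.881
outer loop
vertex 1.787 -0.971 2.149
vertex 2.034 -1.595 2.35
vertex 1.389 -1.334 2.43
endloop
endfacet
facet normal -0.707 0.701 -0.095
outer loop
vertex 1.787 -0.971 2.149
vertex 1.389 -1.334 2.43
vertex 2.26 -0.282 3.709
endloop
endfacet
facet normal -0.706 0.702 -0.096
outer loop
vertex 2.26 -0.282 3.709
vertex 1.389 -1.334 2.43
vertex 1.862 -0.644 3.99
endloop
endfacet
facet normal 0.267 0.390 0.881
outer loop
vertex 2.26 -0.282 3.709
vertex 1.862 -0.644 3.99
vertex 2.506 -0.905 3.91
endloop
endfacet
facet normal -0.267 -0.390 -0.881
outer loop
vertex 1.389 -1.334 2.43
vertex 2.034 -1.595 2.35
vertex 1.476 -1.893 2.651
endloop
endfacet
facet normal -0.953 -0.029 0.302
outer loop
vertex 1.389 -1.334 2.43
vertex 1.476 -1.893 2.651
vertex 1.862 -0.644 3.99
endloop
endfacet
facet normal -0.953 -0.029 0.302
outer loop
vertex 1.862 -0.644 3.99
vertex 1.476 -1.893 2.651
vertex 1.949 -1.204 4.211
endloop
endfacet
facet normal 0.267 0.389 0.881
outer loop
vertex 1.862 -0.644 3.99
vertex 1.949 -1.204 4.211
vertex 2.506 -0.905 3.91
endloop
endfacet
facet normal -0.268 -0.389 -0.881
outer loop
vertex 1.476 -1.893 2.651
vertex 2.034 -1.595 2.35
vertex 1.983 -2.228 2.645
endloop
endfacet
facet normal -0.482 -0.738 0.472
outer loop
vertex 1.476 -1.893 2.651
vertex 1.983 -2.228 2.645
vertex 1.949 -1.204 4.211
endloop
endfacet
facet normal -0.481 -0.739 0.472
outer loop
vertex 1.949 -1.204 4.211
vertex 1.983 -2.228 2.645
vertex 2.456 -1.538 4.205
endloop
endfacet
facet normal 0.267 0.390 0.881
outer loop
vertex 1.949 -1.204 4.211
vertex 2.456 -1.538 4.205
vertex 2.506 -0.905 3.91
endloop
endfacet
facet normal -0.267 -0.389 -0.881
outer loop
vertex 1.983 -2.228 2.645
vertex 2.034 -1.595 2.35
vertex 2.528 -2.086 2.417
endloop
endfacet
facet normal 0.352 -0.891 0.287
outer loop
vertex 1.983 -2.228 2.645
vertex 2.528 -2.086 2.417
vertex 2.456 -1.538 4.205
endloop
endfacet
facet normal 0.352 -0.891 0.287
outer loop
vertex 2.456 -1.538 4.205
vertex 2.528 -2.086 2.417
vertex 3.001 -1.396 3.977
endloop
endfacet
facet normal 0.267 0.390 0.881
outer loop
vertex 2.456 -1.538 4.205
vertex 3.001 -1.396 3.977
vertex 2.506 -0.905 3.91
endloop
endfacet
facet normal -0.267 -0.389 -0.882
outer loop
vertex 2.528 -2.086 2.417
vertex 2.034 -1.595 2.35
vertex 2.7 -1.574 2.139
endloop
endfacet
facet normal 0.921 -0.372 -0.115
outer loop
vertex 2.528 -2.086 2.417
vertex 2.7 -1.574 2.139
vertex 3.001 -1.396 3.977
endloop
endfacet
facet normal 0.921 -0.372 -0.115
outer loop
vertex 3.001 -1.396 3.977
vertex 2.7 -1.574 2.139
vertex 3.173 -0.884 3.699
endloop
endfacet
facet normal 0.267 0.389 0.882
outer loop
vertex 3.001 -1.396 3.977
vertex 3.173 -0.884 3.699
vertex 2.506 -0.905 3.91
endloop
endfacet
facet normal -0.267 -0.391 -0.881
outer loop
vertex 2.7 -1.574 2.139
vertex 2.034 -1.595 2.35
vertex 2.37 -1.078 2.019
endloop
endfacet
facet normal 0.796 0.426 -0.430
outer loop
vertex 2.7 -1.574 2.139
vertex 2.37 -1.078 2.019
vertex 3.173 -0.884 3.699
endloop
endfacet
facet normal 0.796 0.426 -0.430
outer loop
vertex 3.173 -0.884 3.699
vertex 2.37 -1.078 2.019
vertex 2.843 -0.388 3.579
endloop
endfacet
facet normal 0.266 0.390 0.881
outer loop
vertex 3.173 -0.884 3.699
vertex 2.843 -0.388 3.579
vertex 2.506 -0.905 3.91
endloop
endfacet

endsolid


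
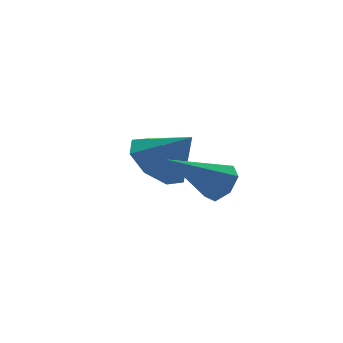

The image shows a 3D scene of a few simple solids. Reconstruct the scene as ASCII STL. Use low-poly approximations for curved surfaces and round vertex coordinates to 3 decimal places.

solid 
facet normal 0.806 -0.071 -0.587
outer loop
vertex 0.17 -0.393 -0.09
vertex -0.238 -0.442 -0.644
vertex 0.025 0.126 -0.352
endloop
endfacet
facet normal 0.275 0.493 0.825
outer loop
vertex 0.17 -0.393 -0.09
vertex 0.025 0.126 -0.352
vertex -1.842 -0.298 0.524
endloop
endfacet
facet normal 0.807 -0.072 -0.586
outer loop
vertex 0.025 0.126 -0.352
vertex -0.238 -0.442 -0.644
vertex -0.318 0.216 -0.835
endloop
endfacet
facet normal -0.101 0.963 0.251
outer loop
vertex 0.025 0.126 -0.352
vertex -0.318 0.216 -0.835
vertex -1.842 -0.298 0.524
endloop
endfacet
facet normal 0.807 -0.072 -0.587
outer loop
vertex -0.318 0.216 -0.835
vertex -0.238 -0.442 -0.644
vertex -0.6 -0.188 -1.173
endloop
endfacet
facet normal -0.580 0.721 -0.378
outer loop
vertex -0.318 0.216 -0.835
vertex -0.6 -0.188 -1.173
vertex -1.842 -0.298 0.524
endloop
endfacet
facet normal 0.807 -0.073 -0.587
outer loop
vertex -0.6 -0.188 -1.173
vertex -0.238 -0.442 -0.644
vertex -0.61 -0.784 -1.113
endloop
endfacet
facet normal -0.805 -0.046 -0.592
outer loop
vertex -0.6 -0.188 -1.173
vertex -0.61 -0.784 -1.113
vertex -1.842 -0.298 0.524
endloop
endfacet
facet normal 0.806 -0.071 -0.587
outer loop
vertex -0.61 -0.784 -1.113
vertex -0.238 -0.442 -0.644
vertex -0.339 -1.122 -0.7
endloop
endfacet
facet normal -0.604 -0.763 -0.228
outer loop
vertex -0.61 -0.784 -1.113
vertex -0.339 -1.122 -0.7
vertex -1.842 -0.298 0.524
endloop
endfacet
facet normal 0.807 -0.072 -0.587
outer loop
vertex -0.339 -1.122 -0.7
vertex -0.238 -0.442 -0.644
vertex 0.008 -0.948 -0.244
endloop
endfacet
facet normal -0.130 -0.889 0.439
outer loop
vertex -0.339 -1.122 -0.7
vertex 0.008 -0.948 -0.244
vertex -1.842 -0.298 0.524
endloop
endfacet
facet normal 0.806 -0.072 -0.587
outer loop
vertex 0.008 -0.948 -0.244
vertex -0.238 -0.442 -0.644
vertex 0.17 -0.393 -0.09
endloop
endfacet
facet normal 0.262 -0.328 0.908
outer loop
vertex 0.008 -0.948 -0.244
vertex 0.17 -0.393 -0.09
vertex -1.842 -0.298 0.524
endloop
endfacet
facet normal -0.448 0.521 -0.727
outer loop
vertex -0.051 2.046 -1.627
vertex -0.58 2.616 -0.892
vertex 0.358 2.718 -1.397
endloop
endfacet
facet normal 0.866 -0.483 -0.129
outer loop
vertex -0.051 2.046 -1.627
vertex 0.358 2.718 -1.397
vertex 0.1 1.824 0.212
endloop
endfacet
facet normal -0.448 0.521 -0.726
outer loop
vertex 0.358 2.718 -1.397
vertex -0.58 2.616 -0.892
vertex 0.217 3.33 -0.871
endloop
endfacet
facet normal 0.980 0.061 0.191
outer loop
vertex 0.358 2.718 -1.397
vertex 0.217 3.33 -0.871
vertex 0.1 1.824 0.212
endloop
endfacet
facet normal -0.447 0.521 -0.727
outer loop
vertex 0.217 3.33 -0.871
vertex -0.58 2.616 -0.892
vertex -0.391 3.524 -0.358
endloop
endfacet
facet normal 0.662 0.403 0.632
outer loop
vertex 0.217 3.33 -0.871
vertex -0.391 3.524 -0.358
vertex 0.1 1.824 0.212
endloop
endfacet
facet normal -0.448 0.521 -0.727
outer loop
vertex -0.391 3.524 -0.358
vertex -0.58 2.616 -0.892
vertex -1.11 3.186 -0.157
endloop
endfacet
facet normal 0.100 0.342 0.934
outer loop
vertex -0.391 3.524 -0.358
vertex -1.11 3.186 -0.157
vertex 0.1 1.824 0.212
endloop
endfacet
facet normal -0.448 0.521 -0.727
outer loop
vertex -1.11 3.186 -0.157
vertex -0.58 2.616 -0.892
vertex -1.518 2.514 -0.387
endloop
endfacet
facet normal -0.378 -0.086 0.922
outer loop
vertex -1.11 3.186 -0.157
vertex -1.518 2.514 -0.387
vertex 0.1 1.824 0.212
endloop
endfacet
facet normal -0.448 0.522 -0.726
outer loop
vertex -1.518 2.514 -0.387
vertex -0.58 2.616 -0.892
vertex -1.377 1.903 -0.913
endloop
endfacet
facet normal -0.491 -0.631 0.601
outer loop
vertex -1.518 2.514 -0.387
vertex -1.377 1.903 -0.913
vertex 0.1 1.824 0.212
endloop
endfacet
facet normal -0.448 0.522 -0.726
outer loop
vertex -1.377 1.903 -0.913
vertex -0.58 2.616 -0.892
vertex -0.769 1.709 -1.427
endloop
endfacet
facet normal -0.174 -0.972 0.161
outer loop
vertex -1.377 1.903 -0.913
vertex -0.769 1.709 -1.427
vertex 0.1 1.824 0.212
endloop
endfacet
facet normal -0.447 0.522 -0.726
outer loop
vertex -0.769 1.709 -1.427
vertex -0.58 2.616 -0.892
vertex -0.051 2.046 -1.627
endloop
endfacet
facet normal 0.388 -0.911 -0.142
outer loop
vertex -0.769 1.709 -1.427
vertex -0.051 2.046 -1.627
vertex 0.1 1.824 0.212
endloop
endfacet

endsolid


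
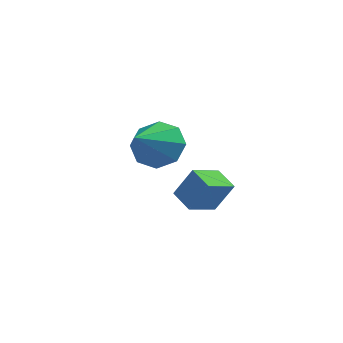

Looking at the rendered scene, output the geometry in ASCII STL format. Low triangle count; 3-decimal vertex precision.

solid 
facet normal 0.011 0.896 -0.444
outer loop
vertex -2.122 1.709 0.725
vertex -2.74 1.321 -0.072
vertex -2.93 1.795 0.879
endloop
endfacet
facet normal 0.184 -0.034 0.982
outer loop
vertex -2.122 1.709 0.725
vertex -2.93 1.795 0.879
vertex -2.76 -0.381 0.772
endloop
endfacet
facet normal 0.011 0.896 -0.444
outer loop
vertex -2.93 1.795 0.879
vertex -2.74 1.321 -0.072
vertex -3.626 1.604 0.476
endloop
endfacet
facet normal -0.483 -0.081 0.872
outer loop
vertex -2.93 1.795 0.879
vertex -3.626 1.604 0.476
vertex -2.76 -0.381 0.772
endloop
endfacet
facet normal 0.011 0.896 -0.444
outer loop
vertex -3.626 1.604 0.476
vertex -2.74 1.321 -0.072
vertex -3.803 1.247 -0.248
endloop
endfacet
facet normal -0.870 -0.324 0.372
outer loop
vertex -3.626 1.604 0.476
vertex -3.803 1.247 -0.248
vertex -2.76 -0.381 0.772
endloop
endfacet
facet normal 0.011 0.896 -0.445
outer loop
vertex -3.803 1.247 -0.248
vertex -2.74 1.321 -0.072
vertex -3.357 0.933 -0.869
endloop
endfacet
facet normal -0.750 -0.622 -0.225
outer loop
vertex -3.803 1.247 -0.248
vertex -3.357 0.933 -0.869
vertex -2.76 -0.381 0.772
endloop
endfacet
facet normal 0.010 0.896 -0.444
outer loop
vertex -3.357 0.933 -0.869
vertex -2.74 1.321 -0.072
vertex -2.549 0.847 -1.024
endloop
endfacet
facet normal -0.194 -0.799 -0.569
outer loop
vertex -3.357 0.933 -0.869
vertex -2.549 0.847 -1.024
vertex -2.76 -0.381 0.772
endloop
endfacet
facet normal 0.011 0.896 -0.444
outer loop
vertex -2.549 0.847 -1.024
vertex -2.74 1.321 -0.072
vertex -1.853 1.038 -0.621
endloop
endfacet
facet normal 0.472 -0.752 -0.459
outer loop
vertex -2.549 0.847 -1.024
vertex -1.853 1.038 -0.621
vertex -2.76 -0.381 0.772
endloop
endfacet
facet normal 0.011 0.896 -0.444
outer loop
vertex -1.853 1.038 -0.621
vertex -2.74 1.321 -0.072
vertex -1.676 1.395 0.103
endloop
endfacet
facet normal 0.860 -0.509 0.041
outer loop
vertex -1.853 1.038 -0.621
vertex -1.676 1.395 0.103
vertex -2.76 -0.381 0.772
endloop
endfacet
facet normal 0.011 0.896 -0.444
outer loop
vertex -1.676 1.395 0.103
vertex -2.74 1.321 -0.072
vertex -2.122 1.709 0.725
endloop
endfacet
facet normal 0.740 -0.212 0.638
outer loop
vertex -1.676 1.395 0.103
vertex -2.122 1.709 0.725
vertex -2.76 -0.381 0.772
endloop
endfacet
facet normal -0.507 -0.044 -0.861
outer loop
vertex -0.051 -2.755 -0.565
vertex 0.36 -1.7 -0.861
vertex 0.721 -3.177 -0.998
endloop
endfacet
facet normal -0.351 -0.902 0.253
outer loop
vertex 1.38 -3.12 0.121
vertex -0.051 -2.755 -0.565
vertex 0.721 -3.177 -0.998
endloop
endfacet
facet normal -0.507 -0.044 -0.861
outer loop
vertex 0.721 -3.177 -0.998
vertex 0.36 -1.7 -0.861
vertex 1.132 -2.123 -1.294
endloop
endfacet
facet normal 0.787 -0.431 -0.442
outer loop
vertex 1.132 -2.123 -1.294
vertex 1.38 -3.12 0.121
vertex 0.721 -3.177 -0.998
endloop
endfacet
facet normal -0.787 0.431 0.442
outer loop
vertex -0.051 -2.755 -0.565
vertex 1.019 -1.643 0.258
vertex 0.36 -1.7 -0.861
endloop
endfacet
facet normal -0.351 -0.901 0.254
outer loop
vertex 0.608 -2.697 0.554
vertex -0.051 -2.755 -0.565
vertex 1.38 -3.12 0.121
endloop
endfacet
facet normal -0.787 0.431 0.441
outer loop
vertex 0.608 -2.697 0.554
vertex 1.019 -1.643 0.258
vertex -0.051 -2.755 -0.565
endloop
endfacet
facet normal 0.352 0.901 -0.253
outer loop
vertex 0.36 -1.7 -0.861
vertex 1.019 -1.643 0.258
vertex 1.132 -2.123 -1.294
endloop
endfacet
facet normal 0.787 -0.431 -0.441
outer loop
vertex 1.791 -2.065 -0.175
vertex 1.38 -3.12 0.121
vertex 1.132 -2.123 -1.294
endloop
endfacet
facet normal 0.351 0.902 -0.253
outer loop
vertex 1.132 -2.123 -1.294
vertex 1.019 -1.643 0.258
vertex 1.791 -2.065 -0.175
endloop
endfacet
facet normal 0.507 0.044 0.861
outer loop
vertex 1.791 -2.065 -0.175
vertex 0.608 -2.697 0.554
vertex 1.38 -3.12 0.121
endloop
endfacet
facet normal 0.507 0.044 0.861
outer loop
vertex 1.019 -1.643 0.258
vertex 0.608 -2.697 0.554
vertex 1.791 -2.065 -0.175
endloop
endfacet

endsolid


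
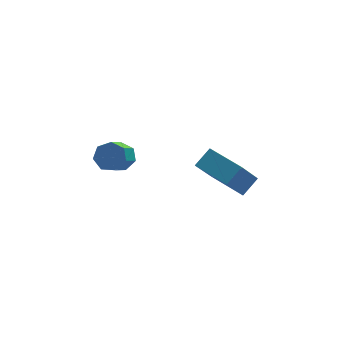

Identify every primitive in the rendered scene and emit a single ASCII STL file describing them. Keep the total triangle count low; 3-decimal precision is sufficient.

solid 
facet normal 0.425 0.648 -0.632
outer loop
vertex -3.031 -0.341 0.958
vertex -3.548 0.05 1.011
vertex -3.006 0.044 1.369
endloop
endfacet
facet normal 0.904 -0.338 0.262
outer loop
vertex -3.031 -0.341 0.958
vertex -3.006 0.044 1.369
vertex -3.635 -1.26 1.857
endloop
endfacet
facet normal 0.904 -0.339 0.260
outer loop
vertex -3.635 -1.26 1.857
vertex -3.006 0.044 1.369
vertex -3.609 -0.875 2.268
endloop
endfacet
facet normal -0.425 -0.647 0.633
outer loop
vertex -3.635 -1.26 1.857
vertex -3.609 -0.875 2.268
vertex -4.152 -0.87 1.909
endloop
endfacet
facet normal 0.425 0.647 -0.633
outer loop
vertex -3.006 0.044 1.369
vertex -3.548 0.05 1.011
vertex -3.389 0.434 1.51
endloop
endfacet
facet normal 0.599 0.323 0.732
outer loop
vertex -3.006 0.044 1.369
vertex -3.389 0.434 1.51
vertex -3.609 -0.875 2.268
endloop
endfacet
facet normal 0.599 0.324 0.733
outer loop
vertex -3.609 -0.875 2.268
vertex -3.389 0.434 1.51
vertex -3.992 -0.486 2.409
endloop
endfacet
facet normal -0.424 -0.647 0.633
outer loop
vertex -3.609 -0.875 2.268
vertex -3.992 -0.486 2.409
vertex -4.152 -0.87 1.909
endloop
endfacet
facet normal 0.425 0.647 -0.633
outer loop
vertex -3.389 0.434 1.51
vertex -3.548 0.05 1.011
vertex -3.892 0.534 1.275
endloop
endfacet
facet normal -0.158 0.741 0.653
outer loop
vertex -3.389 0.434 1.51
vertex -3.892 0.534 1.275
vertex -3.992 -0.486 2.409
endloop
endfacet
facet normal -0.158 0.741 0.653
outer loop
vertex -3.992 -0.486 2.409
vertex -3.892 0.534 1.275
vertex -4.495 -0.386 2.174
endloop
endfacet
facet normal -0.424 -0.647 0.633
outer loop
vertex -3.992 -0.486 2.409
vertex -4.495 -0.386 2.174
vertex -4.152 -0.87 1.909
endloop
endfacet
facet normal 0.424 0.647 -0.634
outer loop
vertex -3.892 0.534 1.275
vertex -3.548 0.05 1.011
vertex -4.136 0.269 0.841
endloop
endfacet
facet normal -0.796 0.600 0.081
outer loop
vertex -3.892 0.534 1.275
vertex -4.136 0.269 0.841
vertex -4.495 -0.386 2.174
endloop
endfacet
facet normal -0.795 0.601 0.081
outer loop
vertex -4.495 -0.386 2.174
vertex -4.136 0.269 0.841
vertex -4.739 -0.65 1.739
endloop
endfacet
facet normal -0.426 -0.648 0.632
outer loop
vertex -4.495 -0.386 2.174
vertex -4.739 -0.65 1.739
vertex -4.152 -0.87 1.909
endloop
endfacet
facet normal 0.424 0.647 -0.633
outer loop
vertex -4.136 0.269 0.841
vertex -3.548 0.05 1.011
vertex -3.938 -0.161 0.534
endloop
endfacet
facet normal -0.834 0.009 -0.551
outer loop
vertex -4.136 0.269 0.841
vertex -3.938 -0.161 0.534
vertex -4.739 -0.65 1.739
endloop
endfacet
facet normal -0.834 0.008 -0.551
outer loop
vertex -4.739 -0.65 1.739
vertex -3.938 -0.161 0.534
vertex -4.541 -1.08 1.433
endloop
endfacet
facet normal -0.426 -0.647 0.633
outer loop
vertex -4.739 -0.65 1.739
vertex -4.541 -1.08 1.433
vertex -4.152 -0.87 1.909
endloop
endfacet
facet normal 0.425 0.647 -0.633
outer loop
vertex -3.938 -0.161 0.534
vertex -3.548 0.05 1.011
vertex -3.446 -0.432 0.587
endloop
endfacet
facet normal -0.243 -0.592 -0.768
outer loop
vertex -3.938 -0.161 0.534
vertex -3.446 -0.432 0.587
vertex -4.541 -1.08 1.433
endloop
endfacet
facet normal -0.244 -0.591 -0.769
outer loop
vertex -4.541 -1.08 1.433
vertex -3.446 -0.432 0.587
vertex -4.049 -1.351 1.485
endloop
endfacet
facet normal -0.424 -0.648 0.632
outer loop
vertex -4.541 -1.08 1.433
vertex -4.049 -1.351 1.485
vertex -4.152 -0.87 1.909
endloop
endfacet
facet normal 0.424 0.647 -0.633
outer loop
vertex -3.446 -0.432 0.587
vertex -3.548 0.05 1.011
vertex -3.031 -0.341 0.958
endloop
endfacet
facet normal 0.528 -0.745 -0.408
outer loop
vertex -3.446 -0.432 0.587
vertex -3.031 -0.341 0.958
vertex -4.049 -1.351 1.485
endloop
endfacet
facet normal 0.529 -0.745 -0.406
outer loop
vertex -4.049 -1.351 1.485
vertex -3.031 -0.341 0.958
vertex -3.635 -1.26 1.857
endloop
endfacet
facet normal -0.425 -0.648 0.632
outer loop
vertex -4.049 -1.351 1.485
vertex -3.635 -1.26 1.857
vertex -4.152 -0.87 1.909
endloop
endfacet
facet normal -0.478 -0.375 0.794
outer loop
vertex 0.685 -1.795 0.901
vertex -0.14 -0.399 1.064
vertex -0.004 -2.135 0.325
endloop
endfacet
facet normal 0.506 -0.857 -0.100
outer loop
vertex 0.88 -1.441 -1.144
vertex 0.685 -1.795 0.901
vertex -0.004 -2.135 0.325
endloop
endfacet
facet normal -0.478 -0.376 0.794
outer loop
vertex -0.004 -2.135 0.325
vertex -0.14 -0.399 1.064
vertex -0.829 -0.739 0.489
endloop
endfacet
facet normal -0.718 -0.354 -0.599
outer loop
vertex -0.829 -0.739 0.489
vertex 0.88 -1.441 -1.144
vertex -0.004 -2.135 0.325
endloop
endfacet
facet normal 0.718 0.354 0.599
outer loop
vertex 0.685 -1.795 0.901
vertex 0.744 0.295 -0.405
vertex -0.14 -0.399 1.064
endloop
endfacet
facet normal 0.506 -0.857 -0.100
outer loop
vertex 1.569 -1.101 -0.569
vertex 0.685 -1.795 0.901
vertex 0.88 -1.441 -1.144
endloop
endfacet
facet normal 0.718 0.354 0.599
outer loop
vertex 1.569 -1.101 -0.569
vertex 0.744 0.295 -0.405
vertex 0.685 -1.795 0.901
endloop
endfacet
facet normal -0.506 0.857 0.100
outer loop
vertex -0.14 -0.399 1.064
vertex 0.744 0.295 -0.405
vertex -0.829 -0.739 0.489
endloop
endfacet
facet normal -0.718 -0.354 -0.599
outer loop
vertex 0.055 -0.045 -0.981
vertex 0.88 -1.441 -1.144
vertex -0.829 -0.739 0.489
endloop
endfacet
facet normal -0.506 0.857 0.100
outer loop
vertex -0.829 -0.739 0.489
vertex 0.744 0.295 -0.405
vertex 0.055 -0.045 -0.981
endloop
endfacet
facet normal 0.478 0.375 -0.794
outer loop
vertex 0.055 -0.045 -0.981
vertex 1.569 -1.101 -0.569
vertex 0.88 -1.441 -1.144
endloop
endfacet
facet normal 0.478 0.376 -0.794
outer loop
vertex 0.744 0.295 -0.405
vertex 1.569 -1.101 -0.569
vertex 0.055 -0.045 -0.981
endloop
endfacet

endsolid
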